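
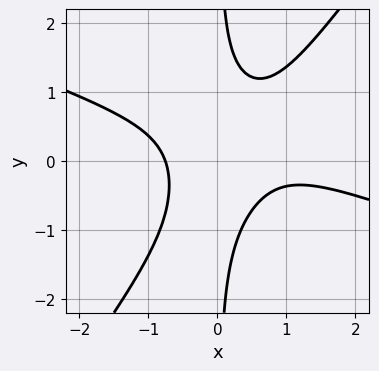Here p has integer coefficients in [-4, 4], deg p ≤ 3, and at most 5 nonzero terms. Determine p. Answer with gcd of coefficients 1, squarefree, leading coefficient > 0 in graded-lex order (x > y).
1. deg p = 3. A generic line meets the curve in up to 3 points.
2. From the axis intercepts and sections: it misses every integer gridline on the y-axis.
3. Assembling these constraints gives the stated polynomial.

x^3 + 2*x^2*y - 2*x*y^2 - x^2 + 1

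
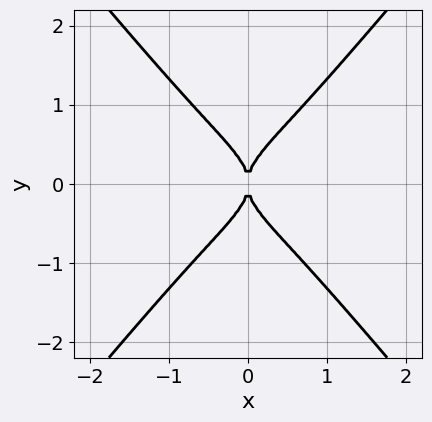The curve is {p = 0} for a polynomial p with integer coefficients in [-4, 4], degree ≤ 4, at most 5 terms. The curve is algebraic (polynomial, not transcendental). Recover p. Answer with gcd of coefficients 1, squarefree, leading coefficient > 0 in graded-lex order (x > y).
(a) The degree is 4 — a generic line meets the curve in up to 4 points.
(b) Symmetries: it's symmetric under y → −y, forcing even powers of y; it's symmetric under x → −x, forcing even powers of x.
(c) Reading off the gridlines: it meets the x-axis at x = 0 (among the integer gridlines); it meets the y-axis at y = 0 (among the integer gridlines).
(d) Matching integer coefficients to the picture gives p.

2*x^4 + 3*x^2*y^2 - 3*y^4 + 2*x^2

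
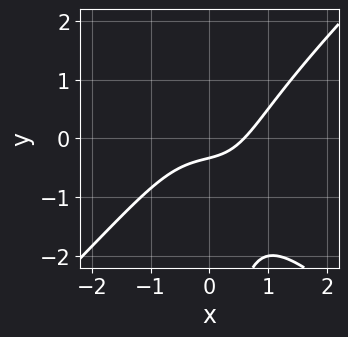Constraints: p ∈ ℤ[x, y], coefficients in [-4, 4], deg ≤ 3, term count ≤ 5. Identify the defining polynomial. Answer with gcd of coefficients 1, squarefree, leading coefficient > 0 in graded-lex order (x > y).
2*x^3 - 2*x*y^2 + x - 3*y - 1

(a) Degree: a generic line meets the curve in up to 3 points, so deg p = 3.
(b) Solving for integer coefficients yields p as stated.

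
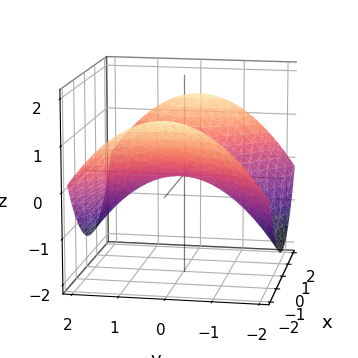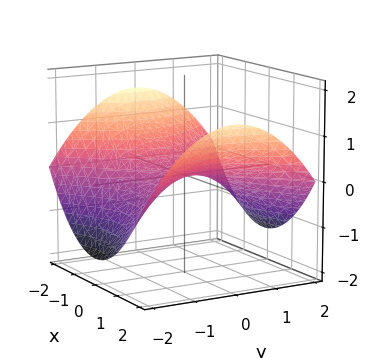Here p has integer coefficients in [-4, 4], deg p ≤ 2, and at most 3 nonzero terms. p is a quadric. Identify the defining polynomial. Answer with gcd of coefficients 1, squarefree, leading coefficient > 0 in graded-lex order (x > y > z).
Degree: a saddle surface; a quadric, so deg p = 2.
Symmetries: the y ↦ −y reflection is a symmetry, so y appears only in even powers; mirror symmetry x ↦ −x ⇒ only even powers of x.
From the visible intercepts: one z-axis crossing is at z = 0; one y-axis crossing is at y = 0.
Together with the visible shape, these determine p as stated.

x^2 - y^2 - 3*z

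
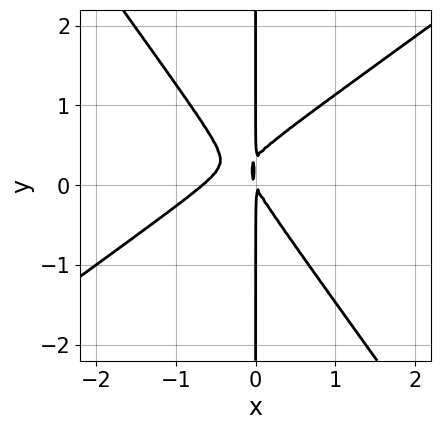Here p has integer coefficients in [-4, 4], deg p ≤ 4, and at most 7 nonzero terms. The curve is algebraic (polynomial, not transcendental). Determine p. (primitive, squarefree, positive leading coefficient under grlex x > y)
3*x^3 - 2*x^2*y - 3*x*y^2 + 2*x^2 + x*y

(a) Degree: no degree-2 curve has this shape, so deg p = 3.
(b) Observable constraints: every point of the y-axis in the box is on the curve.
(c) Putting this together gives p.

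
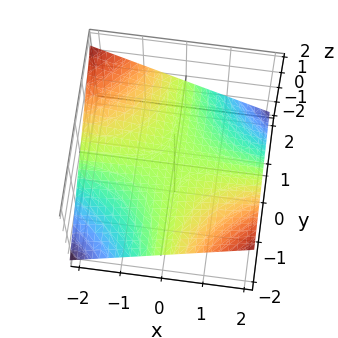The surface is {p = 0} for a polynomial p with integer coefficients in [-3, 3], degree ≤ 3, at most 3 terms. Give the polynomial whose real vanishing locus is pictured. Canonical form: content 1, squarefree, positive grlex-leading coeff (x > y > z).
Degree: a hyperbolic paraboloid; a quadric, so deg p = 2.
From the axis intercepts and sections: the visible x-axis segment lies entirely on the surface; every point of the y-axis in the box is on the surface; it crosses the z-axis at the gridline z = 0.
Putting this together gives p.

x*y + 3*z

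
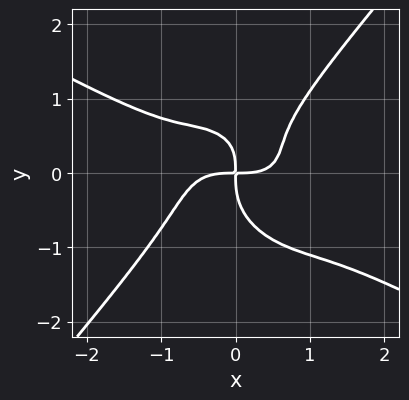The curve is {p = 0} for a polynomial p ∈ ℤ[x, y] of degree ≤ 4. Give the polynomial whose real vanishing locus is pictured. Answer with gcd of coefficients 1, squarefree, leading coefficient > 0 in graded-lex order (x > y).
First, deg p = 4.
Next, from the visible intercepts: it crosses the y-axis at the gridline y = 0; it crosses the x-axis at the gridline x = 0.
Finally, matching integer coefficients to the picture gives p.

2*x^4 + 3*x^3*y - 3*y^4 + 2*x*y^2 - 3*x*y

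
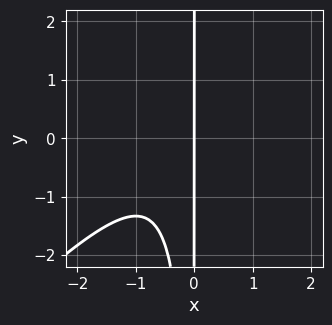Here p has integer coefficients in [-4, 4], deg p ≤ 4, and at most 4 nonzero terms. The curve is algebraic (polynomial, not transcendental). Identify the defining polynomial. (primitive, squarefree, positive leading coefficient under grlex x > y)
(a) The degree is 3 — the shape is more complex than any degree-2 curve.
(b) From the visible intercepts: every point of the y-axis in the box is on the curve; it meets the x-axis at x = 0 (among the integer gridlines).
(c) Assembling these constraints gives the stated polynomial.

3*x^3 - 3*x^2*y + 2*x^2 + 3*x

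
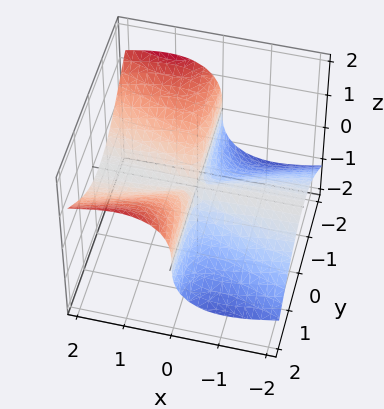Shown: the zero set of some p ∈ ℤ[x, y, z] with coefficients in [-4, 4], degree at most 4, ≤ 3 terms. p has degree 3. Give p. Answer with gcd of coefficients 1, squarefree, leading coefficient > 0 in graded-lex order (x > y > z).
3*x^2*z - 2*x*y^2 + 2*z^3

(a) Degree: a generic line meets the surface in up to 3 points, so deg p = 3.
(b) Observable constraints: every point of the y-axis in the box is on the surface; every point of the x-axis in the box is on the surface.
(c) Assembling these constraints gives the stated polynomial.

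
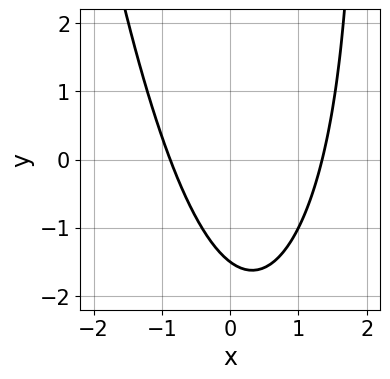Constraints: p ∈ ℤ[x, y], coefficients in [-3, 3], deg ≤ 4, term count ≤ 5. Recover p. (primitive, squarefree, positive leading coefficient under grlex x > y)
1. Degree: the shape is more complex than any degree-2 curve, so deg p = 3.
2. Matching integer coefficients to the picture gives p.

x^3 - 3*x^2 - x*y + 2*y + 3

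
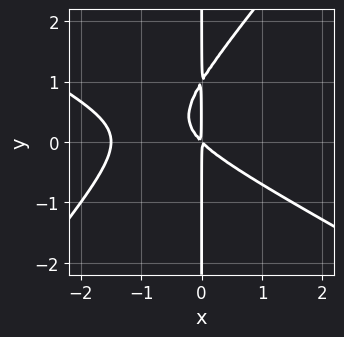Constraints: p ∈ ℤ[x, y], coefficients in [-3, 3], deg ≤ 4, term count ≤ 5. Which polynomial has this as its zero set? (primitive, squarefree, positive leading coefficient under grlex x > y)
2*x^3 + 2*x^2*y - 3*x*y^2 + 3*x^2 + 3*x*y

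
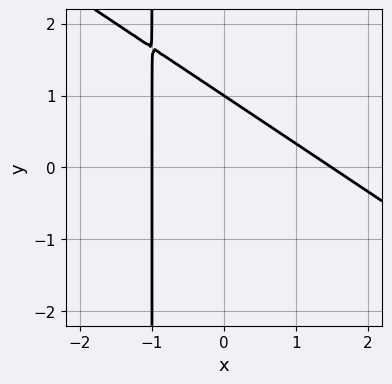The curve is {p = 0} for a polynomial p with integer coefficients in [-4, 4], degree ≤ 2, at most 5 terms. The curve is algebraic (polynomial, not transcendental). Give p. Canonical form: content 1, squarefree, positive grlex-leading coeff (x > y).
1. The degree is 2 — the shape is more complex than any degree-1 curve.
2. Reading off the gridlines: one x-axis crossing is at x = -1; it crosses the y-axis at the gridline y = 1.
3. Together with the visible shape, these determine p as stated.

2*x^2 + 3*x*y - x + 3*y - 3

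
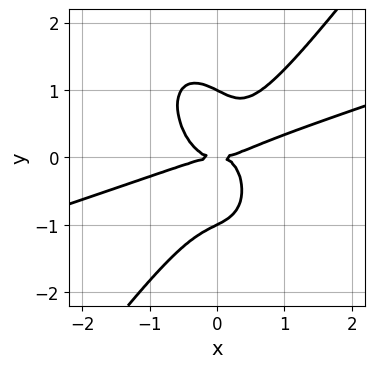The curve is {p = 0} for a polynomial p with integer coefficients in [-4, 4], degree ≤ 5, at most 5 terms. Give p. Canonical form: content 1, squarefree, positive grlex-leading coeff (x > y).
(a) deg p = 4. A generic line meets the curve in up to 4 points.
(b) Observable constraints: among the integer gridlines, it crosses the y-axis at y ∈ {-1, 0, 1}; one x-axis crossing is at x = 0.
(c) Fitting integer coefficients to these (and the overall shape) gives p.

x^4 - 3*x^3*y + y^4 + x*y^2 - y^2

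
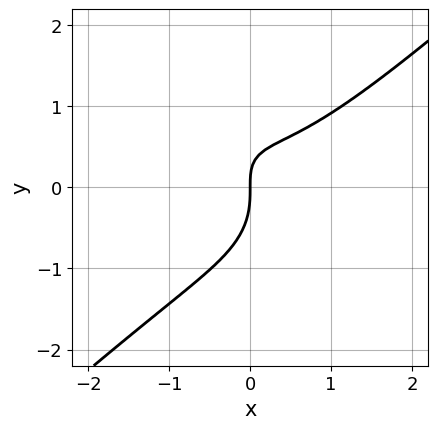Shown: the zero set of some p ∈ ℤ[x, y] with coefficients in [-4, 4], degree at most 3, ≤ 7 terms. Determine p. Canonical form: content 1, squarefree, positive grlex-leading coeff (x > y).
1. The degree is 3 — the shape is more complex than any degree-2 curve.
2. Checking where it meets the axes: it meets the y-axis at y = 0 (among the integer gridlines); it crosses the x-axis at the gridline x = 0.
3. These observations pin down the coefficients.

3*x^3 - x^2*y - 3*y^3 - 3*x*y + 3*x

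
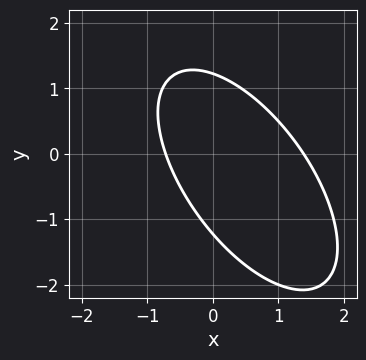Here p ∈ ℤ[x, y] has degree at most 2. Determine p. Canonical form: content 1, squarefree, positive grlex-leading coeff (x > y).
First, the degree is 2 — the shape is more complex than any degree-1 curve.
Finally, the integer polynomial consistent with all of this is the stated p.

3*x^2 + 3*x*y + 2*y^2 - 2*x - 3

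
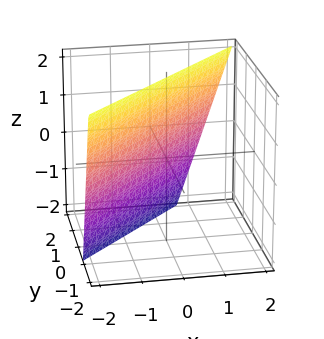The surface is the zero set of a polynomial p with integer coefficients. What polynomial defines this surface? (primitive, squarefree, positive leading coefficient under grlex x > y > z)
Degree: the surface is flat (a plane), so deg p = 1.
Reading off the gridlines: it meets the z-axis at z = 2 (among the integer gridlines).
Putting this together gives p.

3*x - 3*y - z + 2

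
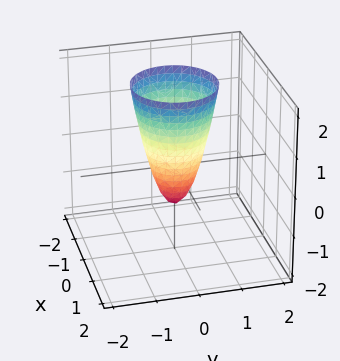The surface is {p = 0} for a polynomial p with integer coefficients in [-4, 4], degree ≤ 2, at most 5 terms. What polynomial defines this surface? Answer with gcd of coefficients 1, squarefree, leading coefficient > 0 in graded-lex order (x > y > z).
3*x^2 + 3*y^2 - z - 1

1. Degree: the shape is more complex than any degree-1 surface, so deg p = 2.
2. Symmetries: the z-axis is an axis of rotation, so x and y enter only as x² + y².
3. Observable constraints: a circular section at z = 1 has radius between 0 and 1; it crosses the z-axis at the gridline z = -1.
4. Putting this together gives p.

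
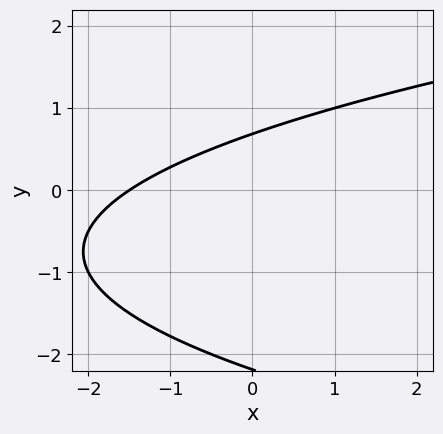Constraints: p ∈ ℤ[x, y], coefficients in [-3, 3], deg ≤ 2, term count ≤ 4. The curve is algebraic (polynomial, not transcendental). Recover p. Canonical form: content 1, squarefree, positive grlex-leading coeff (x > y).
2*y^2 - 2*x + 3*y - 3

1. Degree: the shape is more complex than any degree-1 curve, so deg p = 2.
2. Matching integer coefficients to the picture gives p.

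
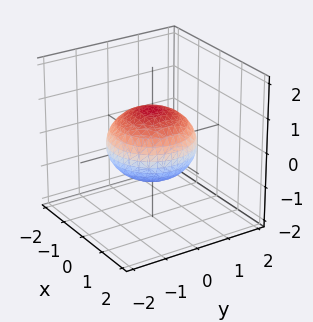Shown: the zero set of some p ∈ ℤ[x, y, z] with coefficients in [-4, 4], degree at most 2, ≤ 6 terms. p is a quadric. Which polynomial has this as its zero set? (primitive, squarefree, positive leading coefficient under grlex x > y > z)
2*x^2 + 2*y^2 + 3*z^2 - 3

1. The degree is 2 — bounded and convex; a quadric.
2. Symmetry: every cross-section ⟂ z is a circle, so x, y appear only via x² + y²; it's symmetric under z → −z, forcing even powers of z.
3. From the visible intercepts: among the integer gridlines, it crosses the z-axis at z ∈ {-1, 1}; a circular section at z = 0 has radius between 1 and 2.
4. Together with the visible shape, these determine p as stated.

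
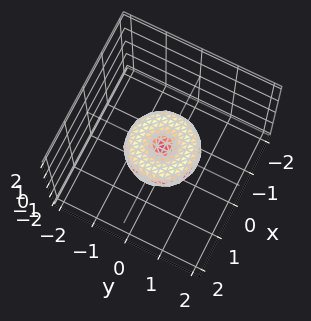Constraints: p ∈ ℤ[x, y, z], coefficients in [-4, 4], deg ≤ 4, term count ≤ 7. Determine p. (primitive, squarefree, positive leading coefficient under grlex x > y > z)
x^4 + 2*x^2*y^2 + y^4 - x^2 - y^2 + 2*z^2

1. deg p = 4. A generic line meets the surface in up to 4 points.
2. Symmetry: the surface is invariant under rotation about z: p = q(x² + y², z).
3. From the visible intercepts: a circular section at z = 0 has radius exactly 1; the x-axis gridline crossings are at x ∈ {-1, 0, 1}.
4. Together with the visible shape, these determine p as stated. Check: (0, 1, 0) on the y-axis lies on the surface, and p(0, 1, 0) = 0. ✓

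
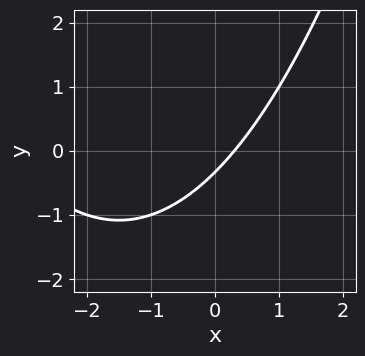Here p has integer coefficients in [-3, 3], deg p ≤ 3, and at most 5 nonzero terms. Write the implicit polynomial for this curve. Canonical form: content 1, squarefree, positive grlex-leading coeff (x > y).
x^2 + 3*x - 3*y - 1

(a) The degree is 2 — no degree-1 curve has this shape.
(b) The integer polynomial consistent with all of this is the stated p.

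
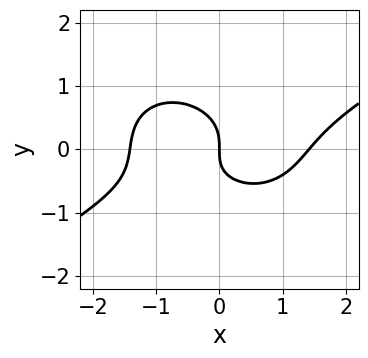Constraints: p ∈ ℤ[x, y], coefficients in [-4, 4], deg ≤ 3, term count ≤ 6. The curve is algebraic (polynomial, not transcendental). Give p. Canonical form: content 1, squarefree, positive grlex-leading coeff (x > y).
x^3 - x^2*y - 3*y^3 - x*y - 2*x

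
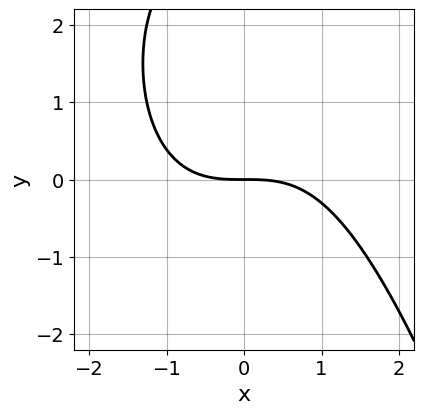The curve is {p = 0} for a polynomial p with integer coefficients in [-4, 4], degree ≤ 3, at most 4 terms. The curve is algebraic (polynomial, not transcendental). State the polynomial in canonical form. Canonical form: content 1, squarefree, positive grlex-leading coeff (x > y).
x^3 - y^2 + 3*y

The degree is 3 — the shape is more complex than any degree-2 curve.
Observable constraints: it crosses the y-axis at the gridline y = 0; it meets the x-axis at x = 0 (among the integer gridlines).
Matching integer coefficients to the picture gives p.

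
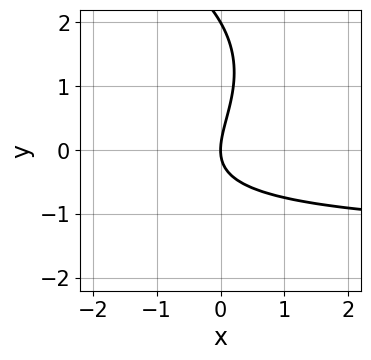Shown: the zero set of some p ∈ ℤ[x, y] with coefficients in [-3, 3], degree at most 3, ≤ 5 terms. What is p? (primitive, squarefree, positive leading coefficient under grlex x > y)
y^3 + 2*x*y - 2*y^2 + 3*x

(a) Degree: the shape is more complex than any degree-2 curve, so deg p = 3.
(b) Against the integer gridlines: among the integer gridlines, it crosses the y-axis at y ∈ {0, 2}; it crosses the x-axis at the gridline x = 0.
(c) Assembling these constraints gives the stated polynomial.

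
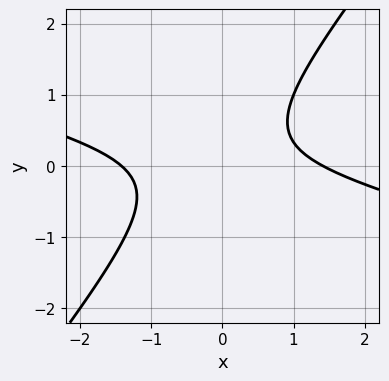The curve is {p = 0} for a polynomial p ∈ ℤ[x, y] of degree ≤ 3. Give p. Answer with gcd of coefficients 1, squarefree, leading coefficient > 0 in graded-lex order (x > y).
1. Degree: a generic line meets the curve in up to 2 points, so deg p = 2.
2. Observable constraints: it misses every integer gridline on the y-axis.
3. Fitting integer coefficients to these (and the overall shape) gives p.

x^2 + 3*x*y - 3*y^2 + y - 2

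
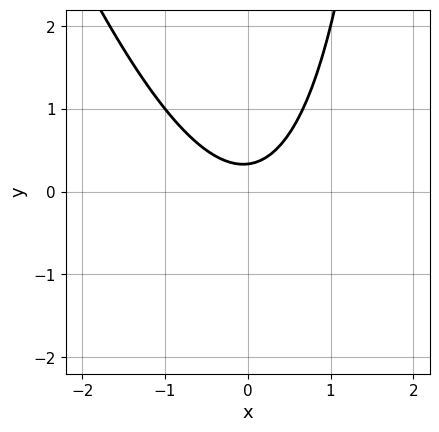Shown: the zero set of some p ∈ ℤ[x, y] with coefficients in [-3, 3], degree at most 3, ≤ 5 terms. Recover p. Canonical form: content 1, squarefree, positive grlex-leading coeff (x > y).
3*x^2 + x*y - 3*y + 1

deg p = 2. The shape is more complex than any degree-1 curve.
Observable constraints: no x-intercept at any integer in the box.
Fitting integer coefficients to these (and the overall shape) gives p.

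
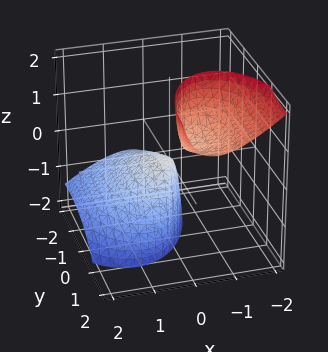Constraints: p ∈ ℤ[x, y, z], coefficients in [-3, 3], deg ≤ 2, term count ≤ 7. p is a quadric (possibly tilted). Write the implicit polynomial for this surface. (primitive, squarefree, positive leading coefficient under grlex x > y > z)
(a) There are 2 components.
(b) deg p = 2.
(c) Observable constraints: one z-axis crossing is at z = 0; one y-axis crossing is at y = 0.
(d) Assembling these constraints gives the stated polynomial.

3*x^2 + 3*x*z + y^2 - 2*y*z + z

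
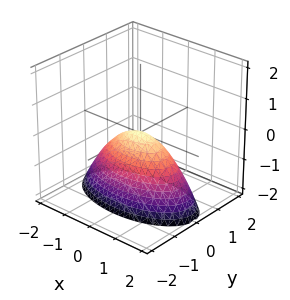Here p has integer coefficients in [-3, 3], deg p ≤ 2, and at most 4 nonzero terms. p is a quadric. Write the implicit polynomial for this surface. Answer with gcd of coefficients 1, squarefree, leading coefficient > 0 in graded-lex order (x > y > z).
1. deg p = 2. A single bowl opening along one axis; a quadric.
2. Symmetries: the x ↦ −x reflection is a symmetry, so x appears only in even powers; mirror symmetry y ↦ −y ⇒ only even powers of y.
3. From the visible intercepts: it crosses the x-axis at the gridline x = 0; it crosses the z-axis at the gridline z = 0.
4. Putting this together gives p.

x^2 + 3*y^2 + 2*z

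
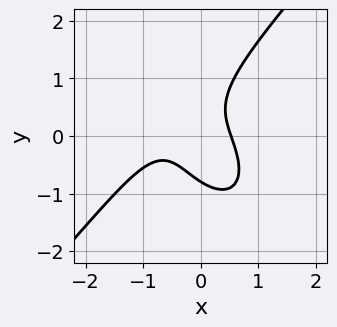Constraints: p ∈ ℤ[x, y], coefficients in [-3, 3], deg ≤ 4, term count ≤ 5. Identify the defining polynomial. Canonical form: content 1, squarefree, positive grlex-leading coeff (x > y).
(a) The degree is 3 — a generic line meets the curve in up to 3 points.
(b) Matching integer coefficients to the picture gives p.

3*x^3 - 2*y^3 + 2*x^2 + 3*x*y - 1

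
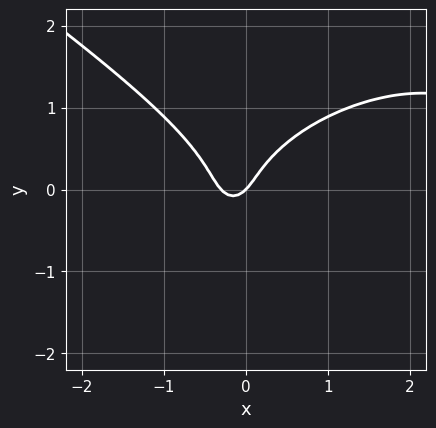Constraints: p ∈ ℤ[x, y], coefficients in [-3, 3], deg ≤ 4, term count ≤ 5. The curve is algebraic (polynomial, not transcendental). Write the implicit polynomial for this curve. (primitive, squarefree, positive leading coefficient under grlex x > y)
Degree: the shape is more complex than any degree-2 curve, so deg p = 3.
Reading off the gridlines: one x-axis crossing is at x = 0; it meets the y-axis at y = 0 (among the integer gridlines).
Together with the visible shape, these determine p as stated.

x^3 + 3*y^3 - 3*x^2 - x + y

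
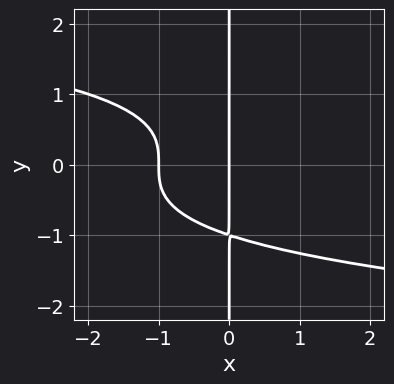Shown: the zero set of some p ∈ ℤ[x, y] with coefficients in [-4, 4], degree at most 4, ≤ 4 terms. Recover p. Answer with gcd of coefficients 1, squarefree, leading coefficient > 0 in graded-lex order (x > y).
First, the degree is 4 — no degree-3 curve has this shape.
Then, from the axis intercepts and sections: among the integer gridlines, it crosses the x-axis at x ∈ {-1, 0}; every point of the y-axis in the box is on the curve.
Finally, assembling these constraints gives the stated polynomial.

x*y^3 + x^2 + x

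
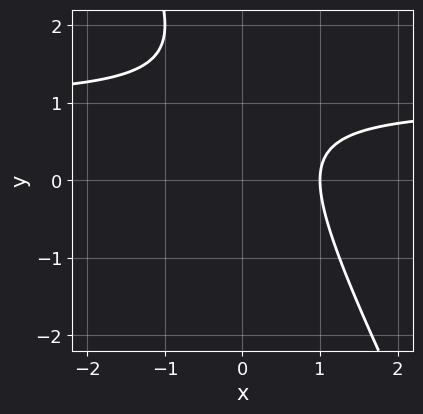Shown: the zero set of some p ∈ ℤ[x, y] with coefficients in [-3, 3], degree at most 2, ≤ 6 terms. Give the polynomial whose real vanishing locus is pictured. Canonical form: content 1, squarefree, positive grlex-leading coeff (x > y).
2*x*y + y^2 - 2*x - 2*y + 2

(a) Degree: the shape is more complex than any degree-1 curve, so deg p = 2.
(b) Against the integer gridlines: it crosses the x-axis at the gridline x = 1; no y-intercept at any integer in the box.
(c) Matching integer coefficients to the picture gives p.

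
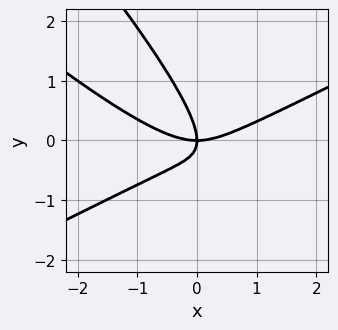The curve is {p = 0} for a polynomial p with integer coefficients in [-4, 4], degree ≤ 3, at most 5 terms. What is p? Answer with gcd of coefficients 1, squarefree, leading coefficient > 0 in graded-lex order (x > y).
First, deg p = 3.
Then, from the visible intercepts: one x-axis crossing is at x = 0; one y-axis crossing is at y = 0.
Finally, putting this together gives p.

x^3 - 3*x*y^2 - 2*y^3 - 2*x*y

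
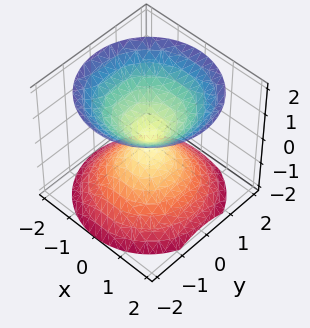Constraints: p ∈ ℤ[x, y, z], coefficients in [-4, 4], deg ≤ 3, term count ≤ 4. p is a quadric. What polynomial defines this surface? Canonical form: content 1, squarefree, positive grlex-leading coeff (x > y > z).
x^2 + y^2 - z^2

1. There are 2 components. They look like related sheets of one shape, so recover p as a whole.
2. The degree is 2 — two nappes meeting at a single point; a quadric.
3. By symmetry, every cross-section ⟂ z is a circle, so x, y appear only via x² + y²; it's symmetric under z → −z, forcing even powers of z.
4. Against the integer gridlines: a circular section at z = -1 has radius exactly 1; one x-axis crossing is at x = 0; one z-axis crossing is at z = 0; one y-axis crossing is at y = 0.
5. Putting this together gives p.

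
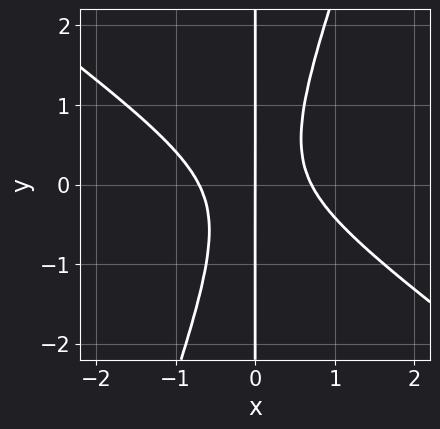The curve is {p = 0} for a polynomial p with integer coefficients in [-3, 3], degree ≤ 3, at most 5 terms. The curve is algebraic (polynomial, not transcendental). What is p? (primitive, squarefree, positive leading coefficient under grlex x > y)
First, deg p = 3.
Next, from the axis intercepts and sections: it meets the x-axis at x = 0 (among the integer gridlines); the visible y-axis segment lies entirely on the curve.
Finally, fitting integer coefficients to these (and the overall shape) gives p.

2*x^3 + 2*x^2*y - x*y^2 - x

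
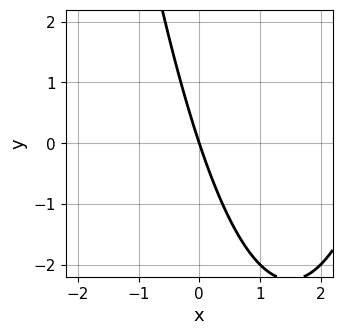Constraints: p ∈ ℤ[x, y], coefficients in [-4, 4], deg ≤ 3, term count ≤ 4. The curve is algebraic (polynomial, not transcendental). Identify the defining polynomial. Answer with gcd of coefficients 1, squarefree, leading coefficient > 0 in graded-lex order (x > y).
x^2 - 3*x - y

(a) The degree is 2 — no degree-1 curve has this shape.
(b) Checking where it meets the axes: it crosses the x-axis at the gridline x = 0; it crosses the y-axis at the gridline y = 0.
(c) The integer polynomial consistent with all of this is the stated p.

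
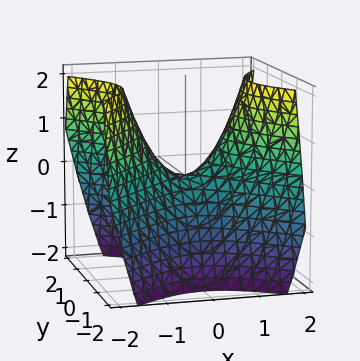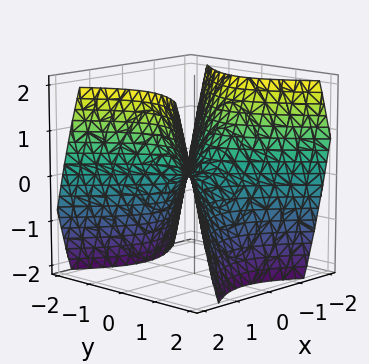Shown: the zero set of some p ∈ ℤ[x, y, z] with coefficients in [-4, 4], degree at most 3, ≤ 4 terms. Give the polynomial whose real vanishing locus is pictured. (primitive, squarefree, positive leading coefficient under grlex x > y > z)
x^2 - y^2 - z

1. Degree: a saddle surface; a quadric, so deg p = 2.
2. Symmetries: the x ↦ −x reflection is a symmetry, so x appears only in even powers; it's symmetric under y → −y, forcing even powers of y.
3. Against the integer gridlines: one z-axis crossing is at z = 0; one y-axis crossing is at y = 0; one x-axis crossing is at x = 0.
4. Solving for integer coefficients yields p as stated.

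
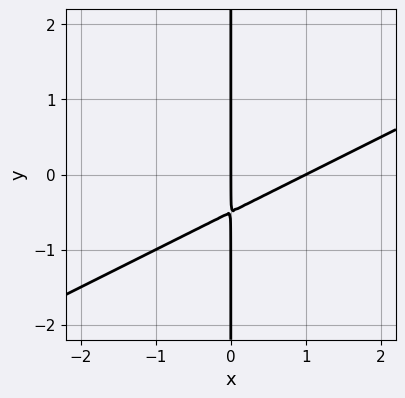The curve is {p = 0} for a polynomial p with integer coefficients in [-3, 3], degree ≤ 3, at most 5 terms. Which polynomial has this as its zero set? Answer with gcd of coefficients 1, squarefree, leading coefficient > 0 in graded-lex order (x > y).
1. deg p = 2. The shape is more complex than any degree-1 curve.
2. From the axis intercepts and sections: the visible y-axis segment lies entirely on the curve; the x-axis gridline crossings are at x ∈ {0, 1}.
3. These observations pin down the coefficients.

x^2 - 2*x*y - x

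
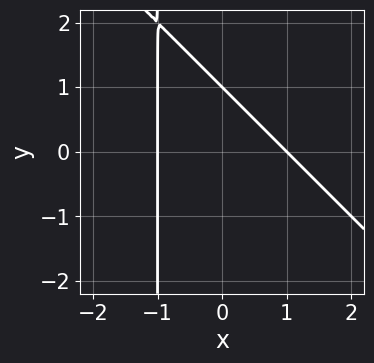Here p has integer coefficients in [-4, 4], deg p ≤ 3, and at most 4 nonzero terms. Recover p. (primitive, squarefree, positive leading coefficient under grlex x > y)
(a) Degree: no degree-1 curve has this shape, so deg p = 2.
(b) From the axis intercepts and sections: among the integer gridlines, it crosses the x-axis at x ∈ {-1, 1}; it crosses the y-axis at the gridline y = 1.
(c) Solving for integer coefficients yields p as stated.

x^2 + x*y + y - 1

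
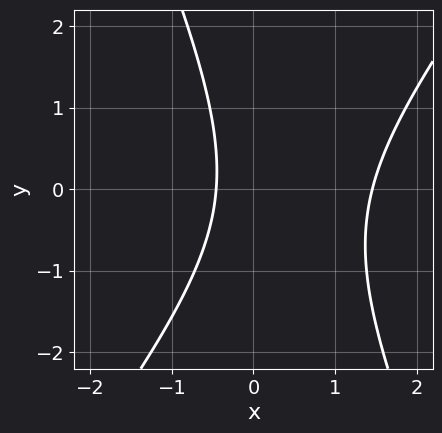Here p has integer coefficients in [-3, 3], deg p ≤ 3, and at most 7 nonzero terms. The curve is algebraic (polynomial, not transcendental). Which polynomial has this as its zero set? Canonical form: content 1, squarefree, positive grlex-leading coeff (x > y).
3*x^2 - x*y - y^2 - 3*x - 2

First, deg p = 2. No degree-1 curve has this shape.
Then, from the axis intercepts and sections: the curve avoids every integer y-axis point in the box.
Finally, assembling these constraints gives the stated polynomial.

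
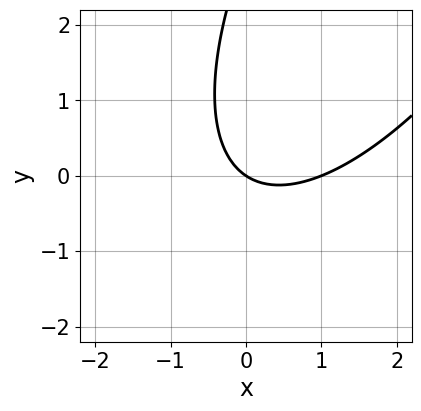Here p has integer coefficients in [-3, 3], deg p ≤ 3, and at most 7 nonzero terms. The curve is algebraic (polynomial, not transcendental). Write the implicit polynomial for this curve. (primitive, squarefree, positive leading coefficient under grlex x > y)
2*x^2 - 2*x*y + y^2 - 2*x - 3*y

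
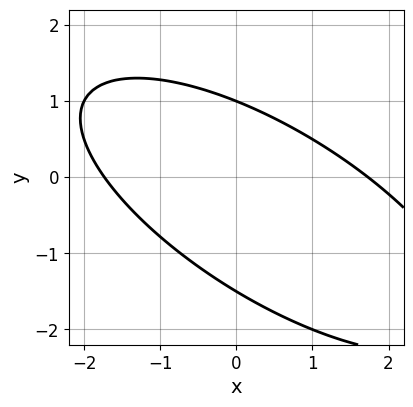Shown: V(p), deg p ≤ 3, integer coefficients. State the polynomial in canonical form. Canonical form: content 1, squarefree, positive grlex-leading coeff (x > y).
x^2 + 2*x*y + 2*y^2 + y - 3

(a) Degree: no degree-1 curve has this shape, so deg p = 2.
(b) From the visible intercepts: it crosses the y-axis at the gridline y = 1.
(c) These observations pin down the coefficients.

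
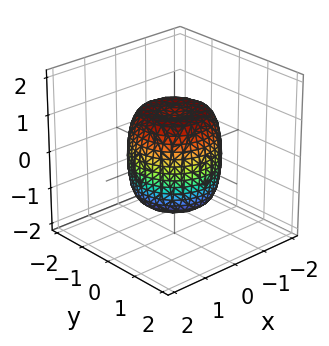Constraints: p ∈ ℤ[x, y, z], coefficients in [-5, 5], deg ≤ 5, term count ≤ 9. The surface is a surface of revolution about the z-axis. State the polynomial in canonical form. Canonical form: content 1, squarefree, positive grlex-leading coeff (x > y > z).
2*x^4 + 4*x^2*y^2 + 2*y^4 - 2*x^2 - 2*y^2 + z^2 - 1

Degree: no degree-3 surface has this shape, so deg p = 4.
Symmetry: every cross-section ⟂ z is a circle, so x, y appear only via x² + y².
Reading off the gridlines: among the integer gridlines, it crosses the z-axis at z ∈ {-1, 1}; a circular section at z = 1 has radius exactly 1.
These observations pin down the coefficients.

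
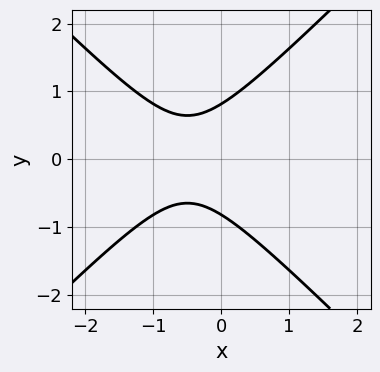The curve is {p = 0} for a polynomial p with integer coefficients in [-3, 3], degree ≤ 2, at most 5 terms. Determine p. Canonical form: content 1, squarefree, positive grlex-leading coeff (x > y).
(a) Degree: the shape is more complex than any degree-1 curve, so deg p = 2.
(b) Symmetries: the y ↦ −y reflection is a symmetry, so y appears only in even powers.
(c) Against the integer gridlines: it misses every integer gridline on the x-axis.
(d) Fitting integer coefficients to these (and the overall shape) gives p.

3*x^2 - 3*y^2 + 3*x + 2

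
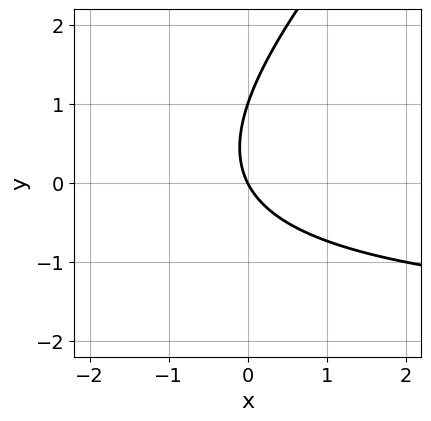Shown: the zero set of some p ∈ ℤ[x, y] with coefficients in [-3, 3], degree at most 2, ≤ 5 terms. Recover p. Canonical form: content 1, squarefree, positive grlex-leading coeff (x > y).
x*y - y^2 + 2*x + y

First, deg p = 2. The shape is more complex than any degree-1 curve.
Then, against the integer gridlines: one x-axis crossing is at x = 0; among the integer gridlines, it crosses the y-axis at y ∈ {0, 1}.
Finally, putting this together gives p.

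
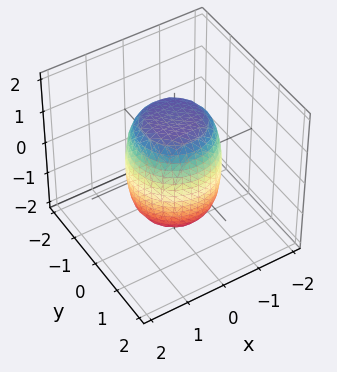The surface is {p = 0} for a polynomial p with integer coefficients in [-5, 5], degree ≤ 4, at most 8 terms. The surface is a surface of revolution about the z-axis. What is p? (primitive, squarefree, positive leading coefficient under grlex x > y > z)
2*x^4 + 4*x^2*y^2 + 2*y^4 - x^2 - y^2 + z^2 - 2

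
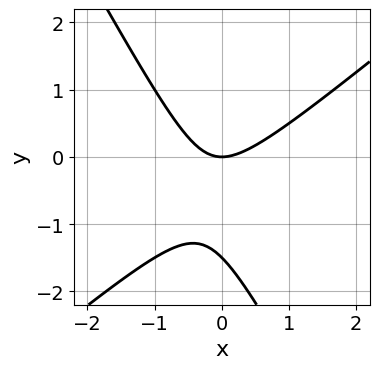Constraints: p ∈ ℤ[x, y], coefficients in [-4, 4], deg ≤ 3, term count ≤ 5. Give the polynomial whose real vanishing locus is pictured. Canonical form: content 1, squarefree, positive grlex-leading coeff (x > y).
Degree: a generic line meets the curve in up to 2 points, so deg p = 2.
Checking where it meets the axes: it meets the x-axis at x = 0 (among the integer gridlines); it meets the y-axis at y = 0 (among the integer gridlines).
Putting this together gives p.

3*x^2 - 2*x*y - 2*y^2 - 3*y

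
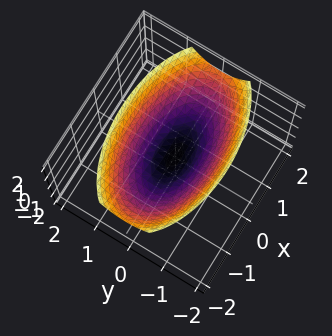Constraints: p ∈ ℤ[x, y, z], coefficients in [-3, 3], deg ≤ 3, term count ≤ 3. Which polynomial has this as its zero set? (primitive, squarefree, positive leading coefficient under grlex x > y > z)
(a) The degree is 2 — a single bowl opening along one axis; a quadric.
(b) Symmetries: mirror symmetry x ↦ −x ⇒ only even powers of x; it's symmetric under y → −y, forcing even powers of y.
(c) Against the integer gridlines: one z-axis crossing is at z = 0; one x-axis crossing is at x = 0; one y-axis crossing is at y = 0.
(d) Together with the visible shape, these determine p as stated.

x^2 + 3*y^2 - 3*z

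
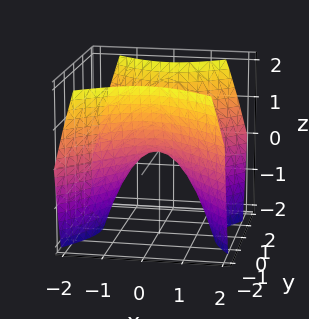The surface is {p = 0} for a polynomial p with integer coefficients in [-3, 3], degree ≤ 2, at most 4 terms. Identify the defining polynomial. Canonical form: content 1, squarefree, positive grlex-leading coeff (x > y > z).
x^2 - y^2 + z

First, deg p = 2. A hyperbolic paraboloid; a quadric.
Next, symmetries: the x ↦ −x reflection is a symmetry, so x appears only in even powers; mirror symmetry y ↦ −y ⇒ only even powers of y.
Next, reading off the gridlines: it meets the x-axis at x = 0 (among the integer gridlines); it meets the z-axis at z = 0 (among the integer gridlines).
Finally, assembling these constraints gives the stated polynomial.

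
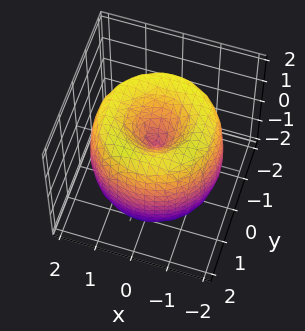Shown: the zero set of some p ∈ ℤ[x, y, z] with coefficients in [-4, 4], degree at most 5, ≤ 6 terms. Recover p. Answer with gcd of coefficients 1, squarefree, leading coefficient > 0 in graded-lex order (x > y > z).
x^4 + 2*x^2*y^2 + y^4 - 3*x^2 - 3*y^2 + z^2

(a) deg p = 4.
(b) By symmetry, every cross-section ⟂ z is a circle, so x, y appear only via x² + y².
(c) Against the integer gridlines: it meets the y-axis at y = 0 (among the integer gridlines); it meets the x-axis at x = 0 (among the integer gridlines).
(d) Together with the visible shape, these determine p as stated.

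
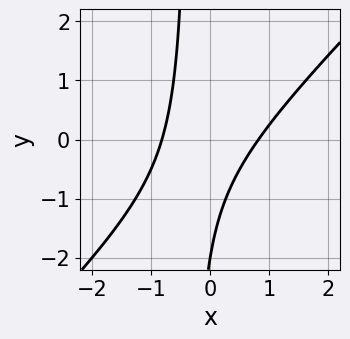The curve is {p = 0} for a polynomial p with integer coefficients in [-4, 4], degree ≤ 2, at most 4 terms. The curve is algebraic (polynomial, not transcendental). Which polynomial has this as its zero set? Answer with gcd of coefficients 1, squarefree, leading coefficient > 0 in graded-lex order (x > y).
1. deg p = 2. No degree-1 curve has this shape.
2. From the visible intercepts: one y-axis crossing is at y = -2.
3. Matching integer coefficients to the picture gives p.

3*x^2 - 3*x*y - y - 2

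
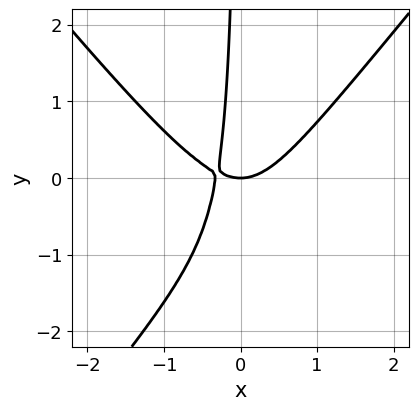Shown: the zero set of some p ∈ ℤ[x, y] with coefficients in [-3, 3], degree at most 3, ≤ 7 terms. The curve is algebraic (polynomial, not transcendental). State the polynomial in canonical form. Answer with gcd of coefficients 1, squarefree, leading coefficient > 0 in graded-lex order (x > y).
1. The degree is 3 — the shape is more complex than any degree-2 curve.
2. Against the integer gridlines: it crosses the x-axis at the gridline x = 0; one y-axis crossing is at y = 0.
3. Assembling these constraints gives the stated polynomial.

3*x^3 - 2*x*y^2 + x^2 - 3*x*y - y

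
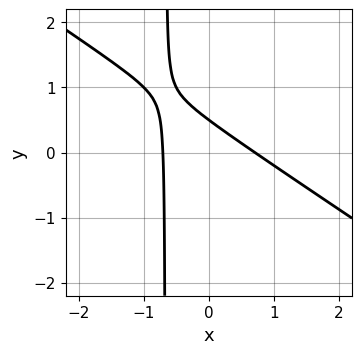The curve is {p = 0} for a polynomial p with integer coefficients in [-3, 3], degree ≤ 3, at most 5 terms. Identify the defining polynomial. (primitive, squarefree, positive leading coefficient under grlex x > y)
2*x^2 + 3*x*y + 2*y - 1

deg p = 2. The shape is more complex than any degree-1 curve.
The integer polynomial consistent with all of this is the stated p.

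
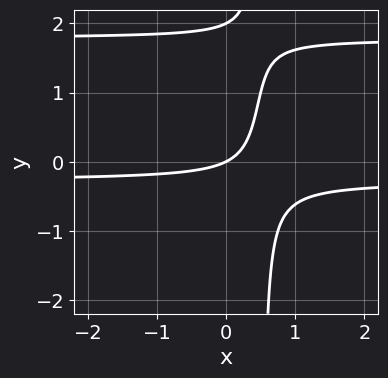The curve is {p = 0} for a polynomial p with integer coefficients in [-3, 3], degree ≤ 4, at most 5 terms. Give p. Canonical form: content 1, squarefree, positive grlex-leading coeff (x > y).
2*x*y^2 - 3*x*y - y^2 - x + 2*y

1. The degree is 3 — the shape is more complex than any degree-2 curve.
2. Reading off the gridlines: the y-axis gridline crossings are at y ∈ {0, 2}; it crosses the x-axis at the gridline x = 0.
3. Solving for integer coefficients yields p as stated.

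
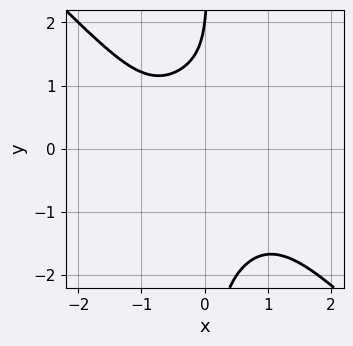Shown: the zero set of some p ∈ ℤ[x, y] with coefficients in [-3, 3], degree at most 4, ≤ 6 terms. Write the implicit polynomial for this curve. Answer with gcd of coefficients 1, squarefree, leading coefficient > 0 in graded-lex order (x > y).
First, the degree is 4 — a generic line meets the curve in up to 4 points.
Next, from the visible intercepts: it misses every integer gridline on the x-axis; one y-axis crossing is at y = 2.
Finally, these observations pin down the coefficients.

x^4 + x*y^3 - y + 2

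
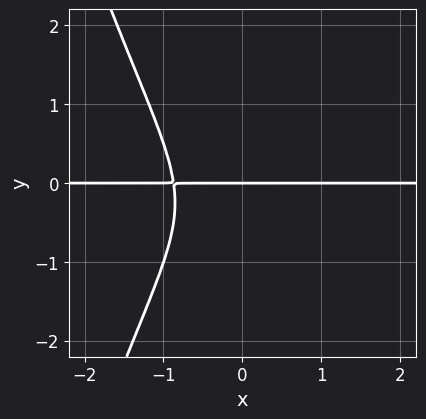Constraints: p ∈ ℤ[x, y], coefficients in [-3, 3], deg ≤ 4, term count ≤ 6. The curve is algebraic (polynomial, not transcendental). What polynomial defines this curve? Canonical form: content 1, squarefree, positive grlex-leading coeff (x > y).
(a) deg p = 4. No degree-3 curve has this shape.
(b) Against the integer gridlines: it crosses the y-axis at the gridline y = 0; every point of the x-axis in the box is on the curve.
(c) Assembling these constraints gives the stated polynomial.

3*x^3*y + 2*y^3 + y^2 + 2*y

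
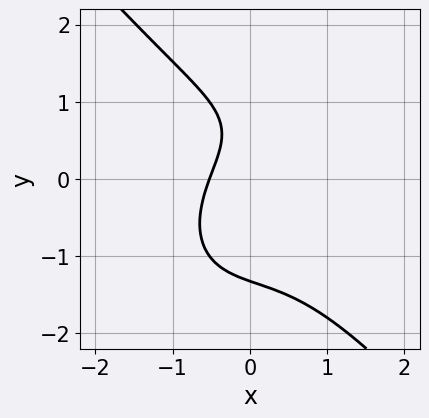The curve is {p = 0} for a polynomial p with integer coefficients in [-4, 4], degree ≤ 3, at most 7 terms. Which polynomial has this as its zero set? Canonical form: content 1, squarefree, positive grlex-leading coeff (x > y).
(a) deg p = 3. No degree-2 curve has this shape.
(b) Matching integer coefficients to the picture gives p.

3*x^3 + 2*y^3 + 3*x - 2*y + 2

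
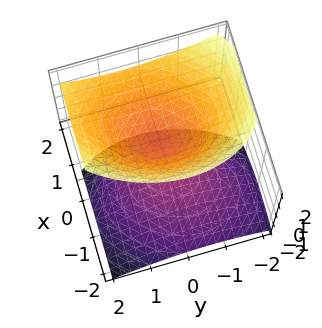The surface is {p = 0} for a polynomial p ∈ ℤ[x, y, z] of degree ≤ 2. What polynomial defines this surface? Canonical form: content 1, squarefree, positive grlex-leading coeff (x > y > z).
3*x^2 - x*y - 3*x*z + 2*y^2 - 3*z^2 + 1

First, I count 2 distinct pieces.
Then, degree: no degree-1 surface has this shape, so deg p = 2.
Next, reading off the gridlines: the surface avoids every integer x-axis point in the box; it misses every integer gridline on the y-axis.
Finally, fitting integer coefficients to these (and the overall shape) gives p.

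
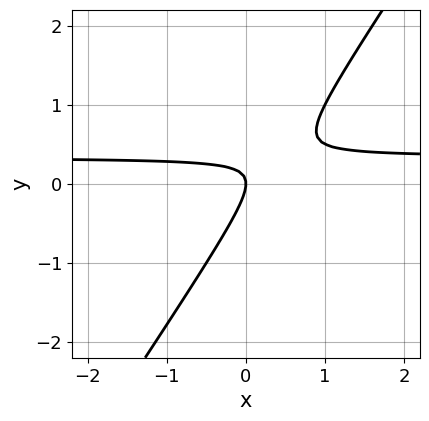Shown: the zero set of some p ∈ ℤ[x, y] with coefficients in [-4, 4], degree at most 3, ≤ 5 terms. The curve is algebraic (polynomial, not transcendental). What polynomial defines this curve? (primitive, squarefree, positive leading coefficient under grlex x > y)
First, deg p = 2. A generic line meets the curve in up to 2 points.
Then, observable constraints: it crosses the x-axis at the gridline x = 0; it meets the y-axis at y = 0 (among the integer gridlines).
Finally, matching integer coefficients to the picture gives p.

3*x*y - 2*y^2 - x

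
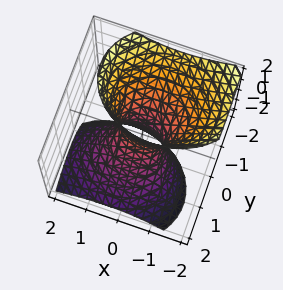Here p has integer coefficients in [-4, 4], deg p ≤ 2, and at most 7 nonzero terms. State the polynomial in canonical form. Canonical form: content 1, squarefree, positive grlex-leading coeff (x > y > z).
2*x^2 + x*z + 3*y^2 + 3*y*z - z^2 - 1

The degree is 2 — the shape is more complex than any degree-1 surface.
Checking where it meets the axes: the surface avoids every integer z-axis point in the box.
Assembling these constraints gives the stated polynomial.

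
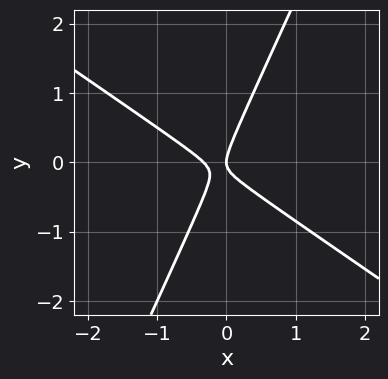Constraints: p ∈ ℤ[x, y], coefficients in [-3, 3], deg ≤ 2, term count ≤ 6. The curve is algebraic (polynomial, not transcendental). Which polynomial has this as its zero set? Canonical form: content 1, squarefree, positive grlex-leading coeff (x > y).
First, degree: the shape is more complex than any degree-1 curve, so deg p = 2.
Then, observable constraints: it meets the x-axis at x = 0 (among the integer gridlines); it meets the y-axis at y = 0 (among the integer gridlines).
Finally, fitting integer coefficients to these (and the overall shape) gives p.

3*x^2 + 3*x*y - 2*y^2 + x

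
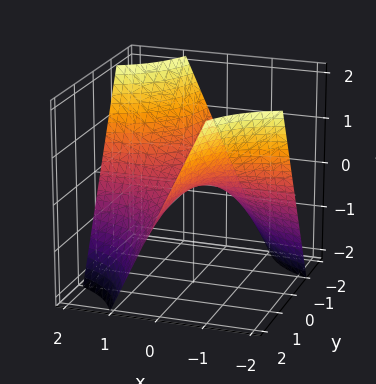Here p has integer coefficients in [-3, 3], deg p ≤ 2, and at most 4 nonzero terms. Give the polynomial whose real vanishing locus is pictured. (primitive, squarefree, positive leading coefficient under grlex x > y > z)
x*y + z

First, the degree is 2 — a saddle surface; a quadric.
Next, checking where it meets the axes: it crosses the z-axis at the gridline z = 0; the visible x-axis segment lies entirely on the surface.
Finally, solving for integer coefficients yields p as stated. Check: (0, -1, 0) on the y-axis lies on the surface, and p(0, -1, 0) = 0. ✓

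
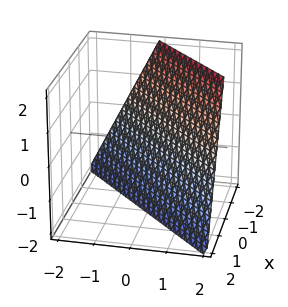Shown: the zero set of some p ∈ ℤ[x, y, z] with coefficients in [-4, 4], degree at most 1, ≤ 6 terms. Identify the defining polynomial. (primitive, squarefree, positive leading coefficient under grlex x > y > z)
2*x - 2*y + z + 2

(a) The degree is 1 — every cross-section is a straight line — this is a plane.
(b) Checking where it meets the axes: it crosses the z-axis at the gridline z = -2; it crosses the x-axis at the gridline x = -1.
(c) Solving for integer coefficients yields p as stated.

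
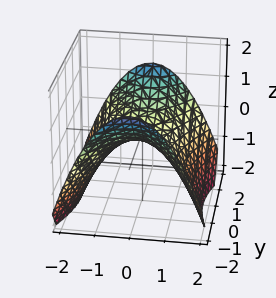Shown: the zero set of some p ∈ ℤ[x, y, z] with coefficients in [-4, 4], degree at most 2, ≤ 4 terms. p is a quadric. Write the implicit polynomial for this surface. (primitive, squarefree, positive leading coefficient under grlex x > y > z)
(a) Degree: a saddle surface; a quadric, so deg p = 2.
(b) Symmetries: the y ↦ −y reflection is a symmetry, so y appears only in even powers; it's symmetric under x → −x, forcing even powers of x.
(c) From the axis intercepts and sections: it crosses the z-axis at the gridline z = 0; it crosses the y-axis at the gridline y = 0; it meets the x-axis at x = 0 (among the integer gridlines).
(d) Putting this together gives p.

2*x^2 - y^2 + 3*z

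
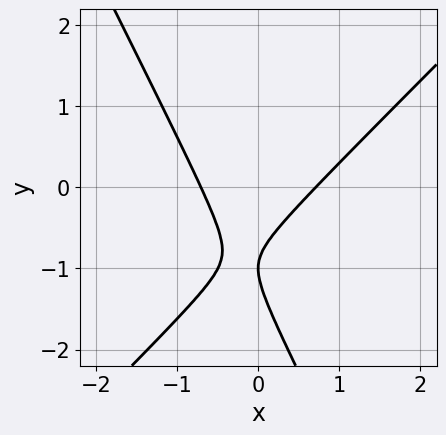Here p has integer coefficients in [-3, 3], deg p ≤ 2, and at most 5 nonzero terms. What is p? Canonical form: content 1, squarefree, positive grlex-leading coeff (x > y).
deg p = 2.
Reading off the gridlines: it meets the y-axis at y = -1 (among the integer gridlines).
These observations pin down the coefficients.

2*x^2 - x*y - y^2 - 2*y - 1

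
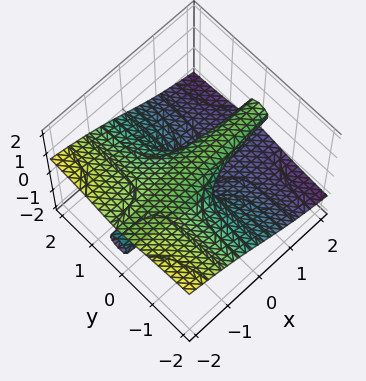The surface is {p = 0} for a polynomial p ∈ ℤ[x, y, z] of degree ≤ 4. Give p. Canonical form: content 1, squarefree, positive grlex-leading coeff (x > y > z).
First, degree: a generic line meets the surface in up to 3 points, so deg p = 3.
Next, observable constraints: every point of the y-axis in the box is on the surface; one z-axis crossing is at z = 0; every point of the x-axis in the box is on the surface.
Finally, fitting integer coefficients to these (and the overall shape) gives p.

x*y^2 + 2*y^2*z + 3*z^3 - z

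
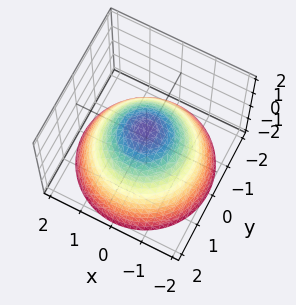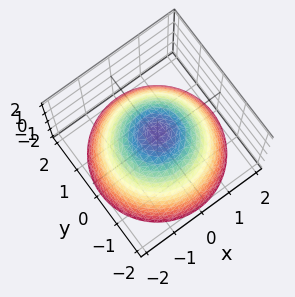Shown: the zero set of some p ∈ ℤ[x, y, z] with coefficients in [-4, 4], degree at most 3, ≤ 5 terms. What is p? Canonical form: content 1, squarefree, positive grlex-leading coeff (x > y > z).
2*x^2 + 2*y^2 + 3*z - 2

1. Degree: a generic line meets the surface in up to 2 points, so deg p = 2.
2. Symmetries: rotational symmetry about the z-axis ⇒ p depends on x, y only through x² + y².
3. Reading off the gridlines: among the integer gridlines, it crosses the y-axis at y ∈ {-1, 1}; a circular section at z = -1 has radius between 1 and 2; among the integer gridlines, it crosses the x-axis at x ∈ {-1, 1}.
4. Putting this together gives p.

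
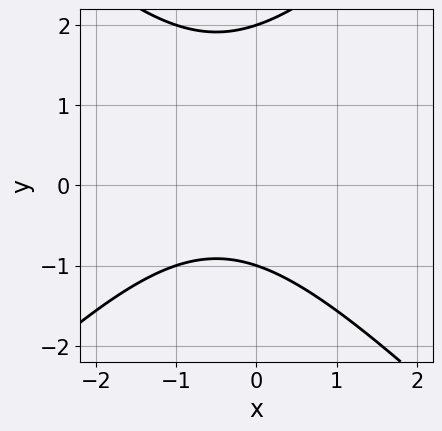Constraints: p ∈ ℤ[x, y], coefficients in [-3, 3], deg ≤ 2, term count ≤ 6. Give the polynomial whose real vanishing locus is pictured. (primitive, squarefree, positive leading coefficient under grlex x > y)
x^2 - y^2 + x + y + 2

(a) The degree is 2 — the shape is more complex than any degree-1 curve.
(b) Checking where it meets the axes: the curve avoids every integer x-axis point in the box; the y-axis gridline crossings are at y ∈ {-1, 2}.
(c) The integer polynomial consistent with all of this is the stated p.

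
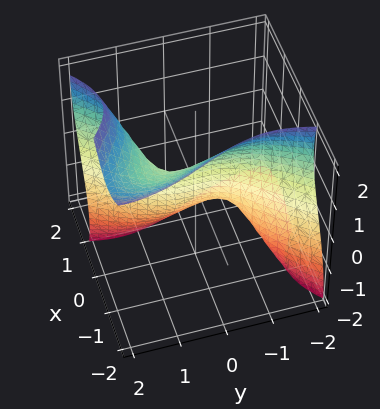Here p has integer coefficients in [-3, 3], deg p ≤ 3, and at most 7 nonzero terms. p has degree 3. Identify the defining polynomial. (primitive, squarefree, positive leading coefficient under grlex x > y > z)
3*x^3 - 3*x*y*z - y^3 + z^3 + 3*x

(a) The degree is 3 — the shape is more complex than any degree-2 surface.
(b) From the axis intercepts and sections: it meets the x-axis at x = 0 (among the integer gridlines); it meets the z-axis at z = 0 (among the integer gridlines); it meets the y-axis at y = 0 (among the integer gridlines).
(c) The integer polynomial consistent with all of this is the stated p.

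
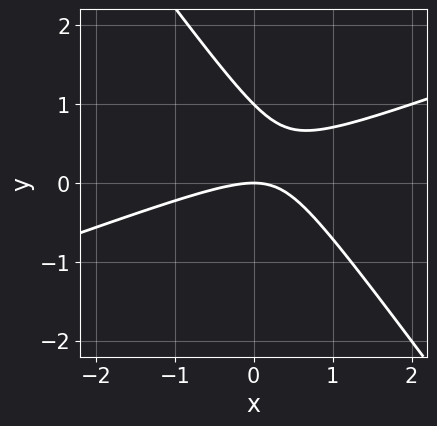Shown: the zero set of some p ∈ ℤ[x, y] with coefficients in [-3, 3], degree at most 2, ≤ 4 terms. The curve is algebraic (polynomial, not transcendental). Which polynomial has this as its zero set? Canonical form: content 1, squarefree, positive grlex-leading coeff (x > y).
(a) The degree is 2 — a generic line meets the curve in up to 2 points.
(b) Observable constraints: the y-axis gridline crossings are at y ∈ {0, 1}; it meets the x-axis at x = 0 (among the integer gridlines).
(c) Fitting integer coefficients to these (and the overall shape) gives p.

x^2 - 2*x*y - 2*y^2 + 2*y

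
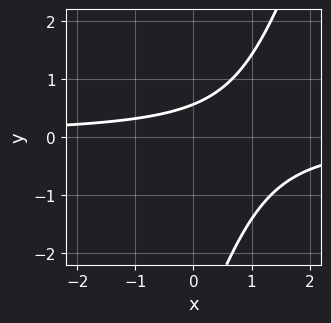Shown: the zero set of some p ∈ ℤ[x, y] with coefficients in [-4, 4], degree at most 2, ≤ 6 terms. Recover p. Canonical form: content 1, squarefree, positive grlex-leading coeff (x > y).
First, degree: a generic line meets the curve in up to 2 points, so deg p = 2.
Next, from the axis intercepts and sections: it misses every integer gridline on the x-axis.
Finally, solving for integer coefficients yields p as stated.

3*x*y - y^2 - 3*y + 2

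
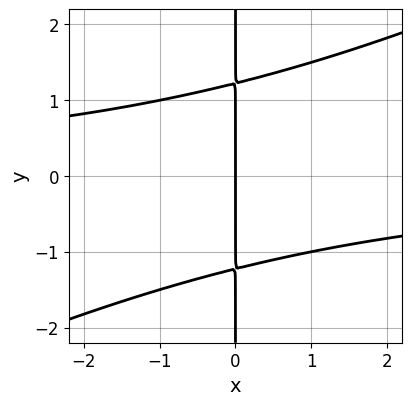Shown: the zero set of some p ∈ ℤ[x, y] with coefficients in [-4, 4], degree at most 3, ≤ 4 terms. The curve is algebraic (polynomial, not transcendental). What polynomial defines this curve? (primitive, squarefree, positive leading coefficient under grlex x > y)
x^2*y - 2*x*y^2 + 3*x

(a) Degree: a generic line meets the curve in up to 3 points, so deg p = 3.
(b) Observable constraints: it meets the x-axis at x = 0 (among the integer gridlines); every point of the y-axis in the box is on the curve.
(c) Fitting integer coefficients to these (and the overall shape) gives p.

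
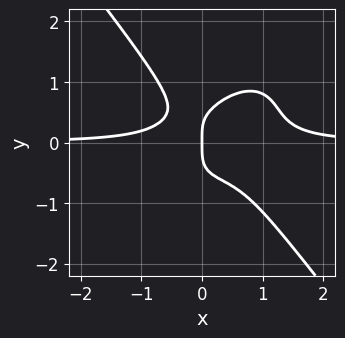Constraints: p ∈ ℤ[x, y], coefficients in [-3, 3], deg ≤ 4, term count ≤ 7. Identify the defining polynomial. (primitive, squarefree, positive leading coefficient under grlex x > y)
3*x^3*y - x^2*y^2 + 2*y^4 - 2*x^2*y - x

(a) Degree: a generic line meets the curve in up to 4 points, so deg p = 4.
(b) Checking where it meets the axes: it crosses the x-axis at the gridline x = 0; it meets the y-axis at y = 0 (among the integer gridlines).
(c) Putting this together gives p.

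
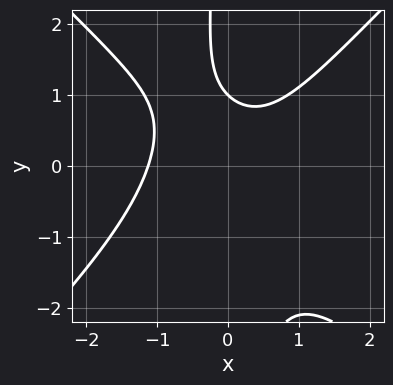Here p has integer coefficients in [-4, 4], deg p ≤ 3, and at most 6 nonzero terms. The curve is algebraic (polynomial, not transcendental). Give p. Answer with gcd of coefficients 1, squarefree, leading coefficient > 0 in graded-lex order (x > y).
1. deg p = 3. A generic line meets the curve in up to 3 points.
2. Against the integer gridlines: it crosses the y-axis at the gridline y = 1.
3. Matching integer coefficients to the picture gives p.

3*x^3 - 3*x*y^2 + x^2 - 3*y + 3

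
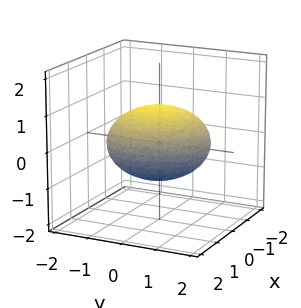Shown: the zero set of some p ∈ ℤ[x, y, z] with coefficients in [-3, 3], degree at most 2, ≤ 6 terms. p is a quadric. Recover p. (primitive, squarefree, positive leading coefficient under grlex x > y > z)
x^2 + y^2 + 2*z^2 - 2

(a) The degree is 2 — a closed, bounded, convex surface; a quadric.
(b) Symmetries: mirror symmetry z ↦ −z ⇒ only even powers of z; the surface is invariant under rotation about z: p = q(x² + y², z).
(c) Against the integer gridlines: the z-axis gridline crossings are at z ∈ {-1, 1}; a circular section at z = 0 has radius between 1 and 2.
(d) These observations pin down the coefficients.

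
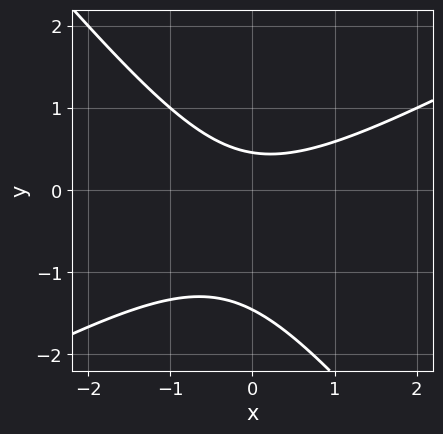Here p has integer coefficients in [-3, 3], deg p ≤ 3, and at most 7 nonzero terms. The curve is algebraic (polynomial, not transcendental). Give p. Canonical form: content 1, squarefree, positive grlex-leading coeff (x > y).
First, deg p = 2.
Next, observable constraints: it misses every integer gridline on the x-axis.
Finally, the integer polynomial consistent with all of this is the stated p.

2*x^2 - 2*x*y - 3*y^2 - 3*y + 2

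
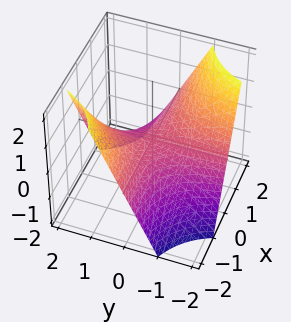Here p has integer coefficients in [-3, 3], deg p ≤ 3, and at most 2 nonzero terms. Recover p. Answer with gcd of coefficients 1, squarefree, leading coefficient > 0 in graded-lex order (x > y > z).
Degree: a hyperbolic paraboloid; a quadric, so deg p = 2.
Reading off the gridlines: it meets the z-axis at z = 0 (among the integer gridlines); the visible y-axis segment lies entirely on the surface; the visible x-axis segment lies entirely on the surface.
These observations pin down the coefficients.

x*y + z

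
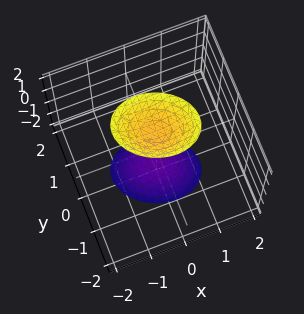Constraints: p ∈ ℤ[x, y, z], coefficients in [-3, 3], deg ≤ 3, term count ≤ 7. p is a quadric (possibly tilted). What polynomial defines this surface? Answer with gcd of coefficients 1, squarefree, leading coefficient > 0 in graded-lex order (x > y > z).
2*x^2 + x*y + 3*y^2 - z^2 + 2

First, I count 2 distinct pieces. They look like related sheets of one shape, so recover p as a whole.
Then, the degree is 2 — the shape is more complex than any degree-1 surface.
Then, from the visible intercepts: no y-intercept at any integer in the box; the surface avoids every integer x-axis point in the box.
Finally, putting this together gives p.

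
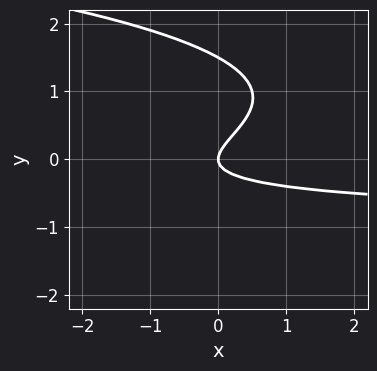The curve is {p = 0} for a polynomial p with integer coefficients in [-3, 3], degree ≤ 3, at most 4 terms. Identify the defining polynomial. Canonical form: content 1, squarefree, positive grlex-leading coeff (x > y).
2*y^3 + x*y - 3*y^2 + x

The degree is 3 — a generic line meets the curve in up to 3 points.
Observable constraints: it crosses the x-axis at the gridline x = 0; it meets the y-axis at y = 0 (among the integer gridlines).
The integer polynomial consistent with all of this is the stated p.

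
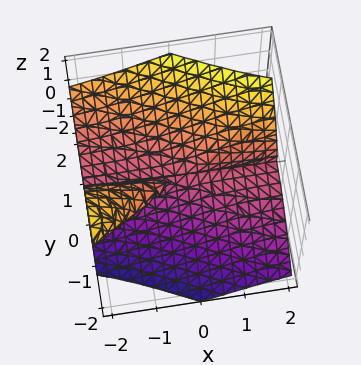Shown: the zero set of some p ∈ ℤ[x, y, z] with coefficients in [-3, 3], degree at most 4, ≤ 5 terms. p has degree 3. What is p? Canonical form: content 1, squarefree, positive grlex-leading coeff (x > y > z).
(a) The picture has 3 separate pieces. They look like related sheets of one shape, so recover p as a whole.
(b) deg p = 3. The shape is more complex than any degree-2 surface.
(c) From the axis intercepts and sections: every point of the x-axis in the box is on the surface; it crosses the y-axis at the gridline y = 0; it meets the z-axis at z = 0 (among the integer gridlines).
(d) These observations pin down the coefficients.

3*x*y*z + 2*y^3 - 2*z^3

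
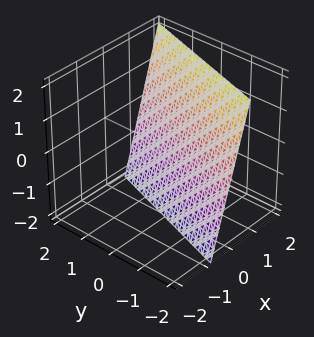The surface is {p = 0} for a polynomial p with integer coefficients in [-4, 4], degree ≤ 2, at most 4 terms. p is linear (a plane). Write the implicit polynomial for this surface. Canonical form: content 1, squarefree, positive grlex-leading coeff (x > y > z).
3*x - y - z - 2

1. Degree: every cross-section is a straight line — this is a plane, so deg p = 1.
2. Observable constraints: it crosses the z-axis at the gridline z = -2; one y-axis crossing is at y = -2.
3. Together with the visible shape, these determine p as stated.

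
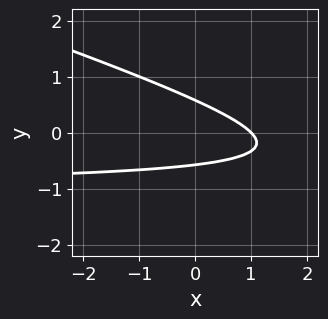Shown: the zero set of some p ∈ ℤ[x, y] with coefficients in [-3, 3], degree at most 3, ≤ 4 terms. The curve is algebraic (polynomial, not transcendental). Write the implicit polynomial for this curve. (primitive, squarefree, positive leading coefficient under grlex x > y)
x*y + 3*y^2 + x - 1

1. deg p = 2. A generic line meets the curve in up to 2 points.
2. Reading off the gridlines: it crosses the x-axis at the gridline x = 1.
3. Together with the visible shape, these determine p as stated.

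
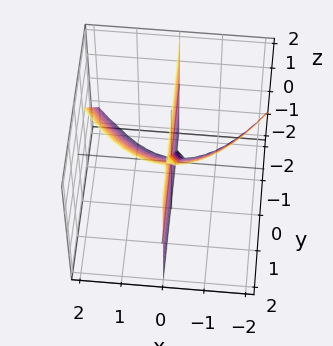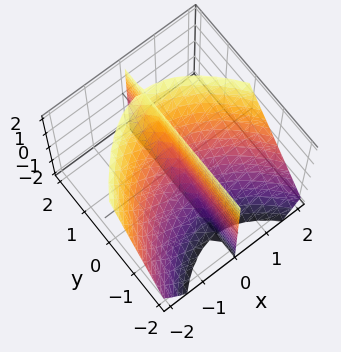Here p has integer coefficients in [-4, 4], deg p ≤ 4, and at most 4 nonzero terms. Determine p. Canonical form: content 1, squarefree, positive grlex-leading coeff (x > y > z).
(a) The picture has 2 separate pieces.
(b) Degree: no degree-2 surface has this shape, so deg p = 3.
(c) Observable constraints: the visible y-axis segment lies entirely on the surface; every point of the z-axis in the box is on the surface; it meets the x-axis at x = 0 (among the integer gridlines).
(d) Solving for integer coefficients yields p as stated.

x^3 + 3*x*y - 2*x*z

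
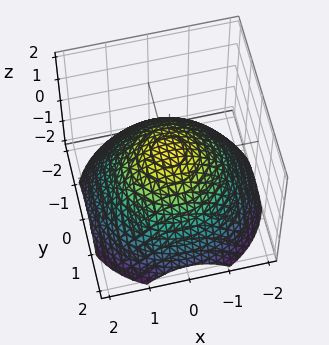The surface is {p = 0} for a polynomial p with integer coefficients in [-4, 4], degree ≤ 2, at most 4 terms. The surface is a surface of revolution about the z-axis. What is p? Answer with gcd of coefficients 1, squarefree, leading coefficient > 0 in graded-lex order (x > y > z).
x^2 + y^2 + 2*z - 1

1. The degree is 2 — no degree-1 surface has this shape.
2. Symmetry: the z-axis is an axis of rotation, so x and y enter only as x² + y².
3. Observable constraints: among the integer gridlines, it crosses the y-axis at y ∈ {-1, 1}; among the integer gridlines, it crosses the x-axis at x ∈ {-1, 1}.
4. Fitting integer coefficients to these (and the overall shape) gives p.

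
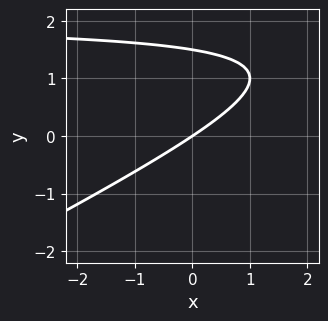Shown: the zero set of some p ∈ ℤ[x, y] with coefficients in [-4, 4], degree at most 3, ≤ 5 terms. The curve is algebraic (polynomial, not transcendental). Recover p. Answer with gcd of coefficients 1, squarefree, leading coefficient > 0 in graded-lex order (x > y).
x*y - 2*y^2 - 2*x + 3*y

First, deg p = 2.
Then, from the axis intercepts and sections: it crosses the x-axis at the gridline x = 0; it meets the y-axis at y = 0 (among the integer gridlines).
Finally, fitting integer coefficients to these (and the overall shape) gives p.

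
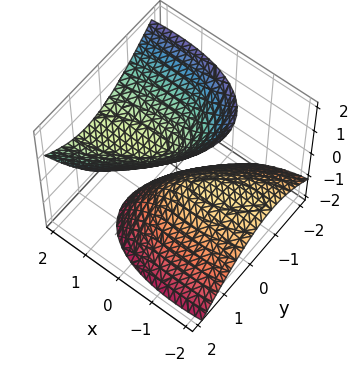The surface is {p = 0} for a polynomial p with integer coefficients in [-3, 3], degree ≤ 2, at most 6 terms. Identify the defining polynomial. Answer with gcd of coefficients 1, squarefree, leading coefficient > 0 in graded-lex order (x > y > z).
x^2 - 2*x*y - 3*x*z + 3*y^2 - 2*z^2 + 1

First, the picture has 2 separate pieces. They look like related sheets of one shape, so recover p as a whole.
Then, degree: no degree-1 surface has this shape, so deg p = 2.
Next, from the visible intercepts: no y-intercept at any integer in the box; the surface avoids every integer x-axis point in the box.
Finally, these observations pin down the coefficients.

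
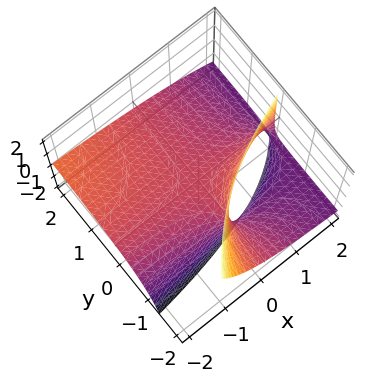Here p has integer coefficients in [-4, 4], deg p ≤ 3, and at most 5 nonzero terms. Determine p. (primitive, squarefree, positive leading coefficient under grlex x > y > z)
x*y - x*z + 2*y*z + 2*z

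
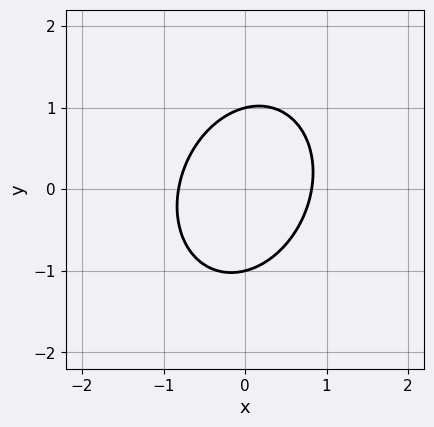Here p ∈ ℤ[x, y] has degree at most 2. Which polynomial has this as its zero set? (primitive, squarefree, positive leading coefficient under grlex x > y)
3*x^2 - x*y + 2*y^2 - 2

First, degree: the shape is more complex than any degree-1 curve, so deg p = 2.
Then, from the axis intercepts and sections: the y-axis gridline crossings are at y ∈ {-1, 1}.
Finally, fitting integer coefficients to these (and the overall shape) gives p.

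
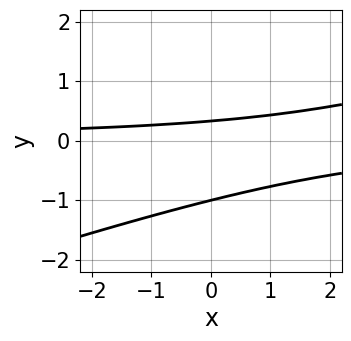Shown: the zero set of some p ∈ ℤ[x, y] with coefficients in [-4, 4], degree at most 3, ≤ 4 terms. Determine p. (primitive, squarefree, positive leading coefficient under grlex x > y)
x*y - 3*y^2 - 2*y + 1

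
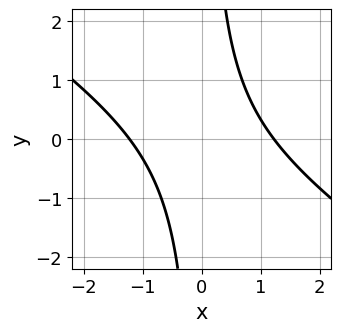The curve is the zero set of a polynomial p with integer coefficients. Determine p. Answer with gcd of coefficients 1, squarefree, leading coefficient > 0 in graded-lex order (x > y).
2*x^2 + 3*x*y - 3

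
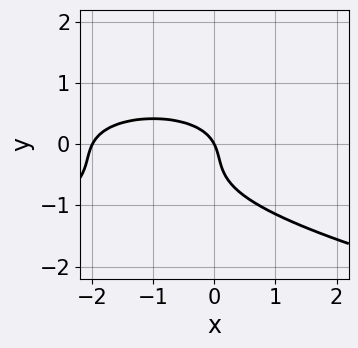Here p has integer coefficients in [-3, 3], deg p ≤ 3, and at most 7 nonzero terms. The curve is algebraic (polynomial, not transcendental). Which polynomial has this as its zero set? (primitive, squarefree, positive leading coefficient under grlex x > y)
3*y^3 + x^2 + 2*y^2 + 2*x + y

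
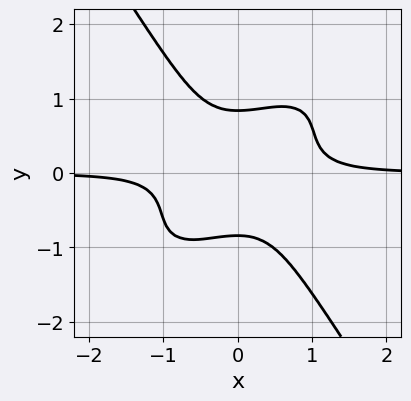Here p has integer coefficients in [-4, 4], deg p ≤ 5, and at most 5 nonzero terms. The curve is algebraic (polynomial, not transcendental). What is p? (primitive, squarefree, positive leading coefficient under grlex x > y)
1. deg p = 4.
2. Checking where it meets the axes: no x-intercept at any integer in the box.
3. Putting this together gives p.

3*x^3*y - 3*x^2*y^2 + 2*y^4 - 1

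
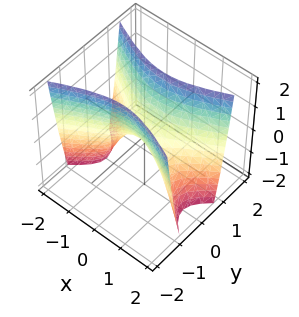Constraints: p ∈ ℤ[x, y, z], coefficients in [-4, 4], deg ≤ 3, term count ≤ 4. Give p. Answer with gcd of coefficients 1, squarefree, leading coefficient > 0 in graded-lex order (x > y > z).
x^2 - 3*y^2 + z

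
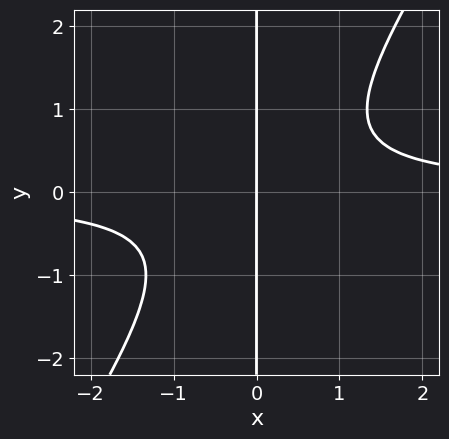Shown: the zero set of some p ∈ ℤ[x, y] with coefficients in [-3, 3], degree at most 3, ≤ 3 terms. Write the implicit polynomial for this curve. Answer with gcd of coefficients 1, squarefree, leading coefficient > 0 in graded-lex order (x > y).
Degree: the shape is more complex than any degree-2 curve, so deg p = 3.
From the visible intercepts: one x-axis crossing is at x = 0; the visible y-axis segment lies entirely on the curve.
Assembling these constraints gives the stated polynomial.

3*x^2*y - 2*x*y^2 - 2*x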